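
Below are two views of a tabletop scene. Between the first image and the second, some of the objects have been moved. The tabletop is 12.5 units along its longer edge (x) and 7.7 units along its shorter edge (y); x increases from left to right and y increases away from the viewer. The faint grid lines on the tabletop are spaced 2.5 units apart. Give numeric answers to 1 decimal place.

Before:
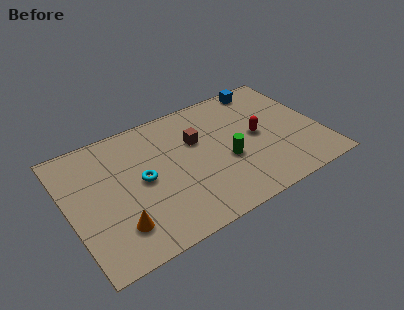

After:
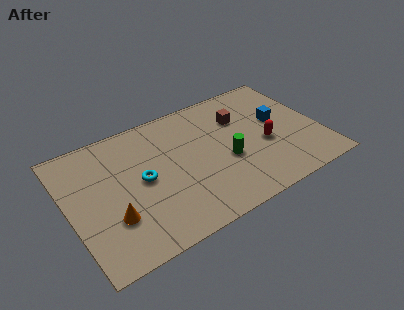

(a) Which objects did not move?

the green cylinder and the cyan torus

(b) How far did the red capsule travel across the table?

0.8

The red capsule moved from about (9.4, 3.9) to (9.7, 3.2), a distance of √(0.3² + 0.7²) ≈ 0.8.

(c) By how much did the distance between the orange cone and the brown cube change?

+2.1

They were about 5.4 units apart before and 7.5 after — 2.1 units further apart.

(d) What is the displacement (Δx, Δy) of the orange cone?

(-0.2, 0.6)

The orange cone was at about (2.1, 1.8) and moved to about (1.9, 2.4).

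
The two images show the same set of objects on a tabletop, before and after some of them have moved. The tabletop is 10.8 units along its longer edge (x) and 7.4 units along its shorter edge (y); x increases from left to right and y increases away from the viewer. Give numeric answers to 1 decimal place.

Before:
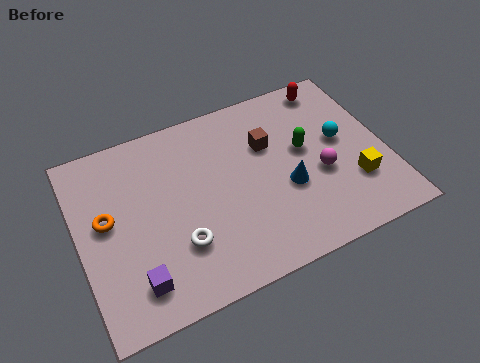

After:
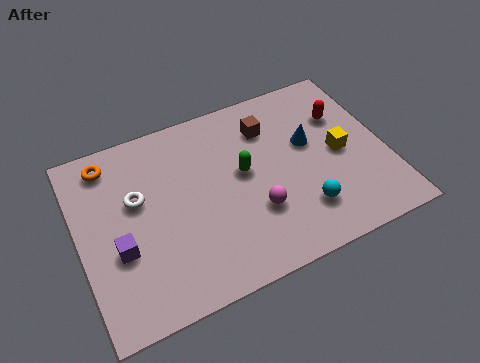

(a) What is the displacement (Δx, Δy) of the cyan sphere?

(-1.7, -2.3)

The cyan sphere was at about (9.3, 4.1) and moved to about (7.6, 1.8).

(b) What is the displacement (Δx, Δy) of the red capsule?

(0.2, -1.4)

The red capsule started near (9.3, 6.5) and ended near (9.5, 5.1).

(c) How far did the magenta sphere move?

2.5

The magenta sphere moved from about (8.4, 3.0) to (6.0, 2.4), a distance of √(2.4² + 0.6²) ≈ 2.5.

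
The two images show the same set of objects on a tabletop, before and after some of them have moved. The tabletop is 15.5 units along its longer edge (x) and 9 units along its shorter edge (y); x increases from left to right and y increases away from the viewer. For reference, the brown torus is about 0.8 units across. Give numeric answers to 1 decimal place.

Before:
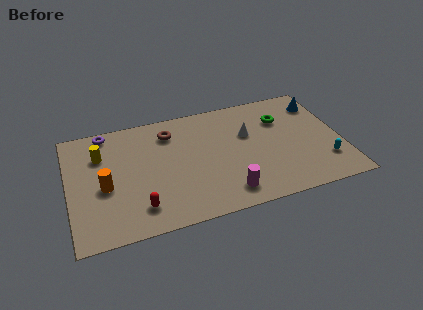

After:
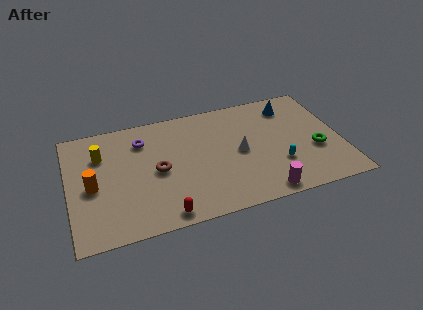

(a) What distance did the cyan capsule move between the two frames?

2.6

From (14.4, 2.3) to (11.8, 2.8), the cyan capsule covered √(2.6² + 0.5²) ≈ 2.6 units.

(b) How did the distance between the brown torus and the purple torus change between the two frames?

-1.0

The distance was about 3.7 in the first image and 2.7 in the second, so they moved 1.0 units closer together.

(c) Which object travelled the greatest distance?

the green torus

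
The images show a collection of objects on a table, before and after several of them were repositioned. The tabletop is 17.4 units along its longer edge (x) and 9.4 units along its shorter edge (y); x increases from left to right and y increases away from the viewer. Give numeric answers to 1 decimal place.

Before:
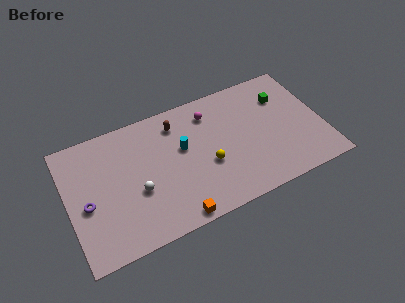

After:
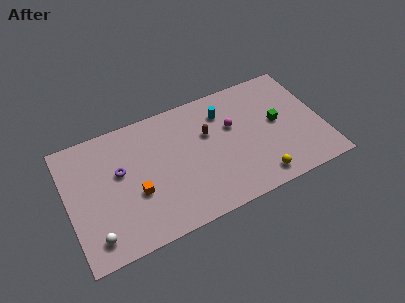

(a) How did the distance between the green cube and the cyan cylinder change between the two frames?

-3.1

Before: roughly 7.2 units apart; after: 4.1. That's 3.1 units closer together.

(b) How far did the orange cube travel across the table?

3.6

The orange cube moved from about (6.8, 0.8) to (4.5, 3.6), a distance of √(2.3² + 2.8²) ≈ 3.6.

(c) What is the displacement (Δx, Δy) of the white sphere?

(-3.1, -2.1)

The white sphere started near (4.6, 3.7) and ended near (1.5, 1.6).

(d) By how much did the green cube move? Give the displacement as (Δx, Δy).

(-0.6, -1.8)

From the two frames, the green cube sits at roughly (15.0, 6.8) before and (14.4, 5.0) after.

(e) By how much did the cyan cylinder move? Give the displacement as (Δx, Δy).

(3.0, 1.6)

From the two frames, the cyan cylinder sits at roughly (7.9, 5.6) before and (10.9, 7.2) after.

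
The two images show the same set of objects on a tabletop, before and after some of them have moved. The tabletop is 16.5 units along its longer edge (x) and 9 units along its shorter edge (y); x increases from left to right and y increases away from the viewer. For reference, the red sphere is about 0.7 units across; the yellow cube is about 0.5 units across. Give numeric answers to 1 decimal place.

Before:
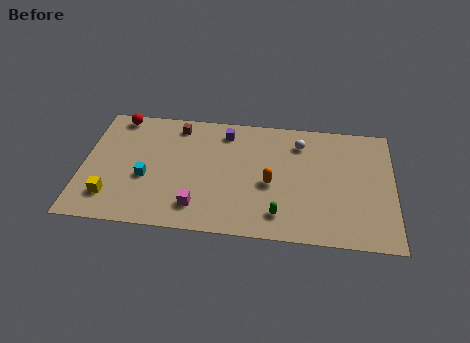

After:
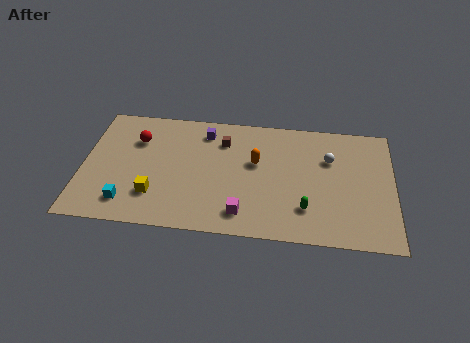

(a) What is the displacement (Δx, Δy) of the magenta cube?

(2.4, -0.2)

From the two frames, the magenta cube sits at roughly (6.2, 1.8) before and (8.6, 1.6) after.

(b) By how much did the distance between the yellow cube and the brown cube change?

-1.0

They were about 6.6 units apart before and 5.6 after — 1.0 units closer together.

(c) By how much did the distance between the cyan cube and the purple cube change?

+1.2

Before: roughly 5.7 units apart; after: 6.9. That's 1.2 units further apart.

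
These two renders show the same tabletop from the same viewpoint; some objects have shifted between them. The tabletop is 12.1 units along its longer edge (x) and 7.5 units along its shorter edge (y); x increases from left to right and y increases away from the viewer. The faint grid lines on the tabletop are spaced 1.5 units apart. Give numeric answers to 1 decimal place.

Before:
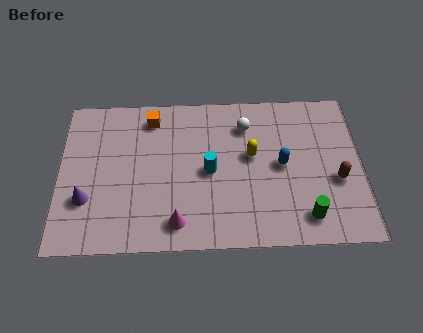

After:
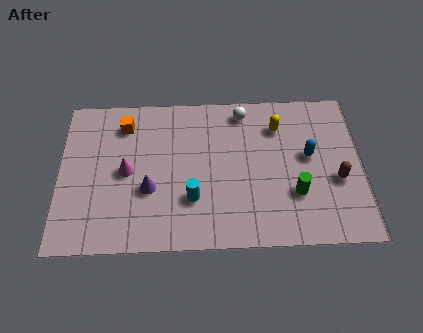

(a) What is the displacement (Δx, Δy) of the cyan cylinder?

(-0.7, -1.3)

The cyan cylinder was at about (6.0, 3.6) and moved to about (5.3, 2.3).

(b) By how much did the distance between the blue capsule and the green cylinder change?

-0.8

They were about 2.7 units apart before and 1.9 after — 0.8 units closer together.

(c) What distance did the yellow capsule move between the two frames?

1.8

From (7.7, 4.3) to (8.8, 5.7), the yellow capsule covered √(1.1² + 1.4²) ≈ 1.8 units.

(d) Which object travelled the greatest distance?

the magenta cone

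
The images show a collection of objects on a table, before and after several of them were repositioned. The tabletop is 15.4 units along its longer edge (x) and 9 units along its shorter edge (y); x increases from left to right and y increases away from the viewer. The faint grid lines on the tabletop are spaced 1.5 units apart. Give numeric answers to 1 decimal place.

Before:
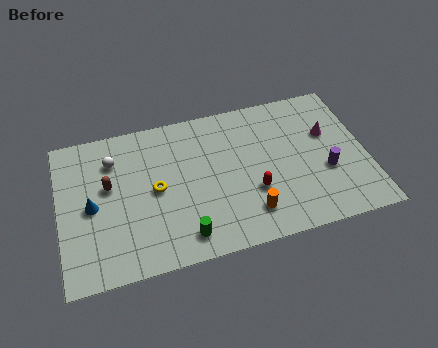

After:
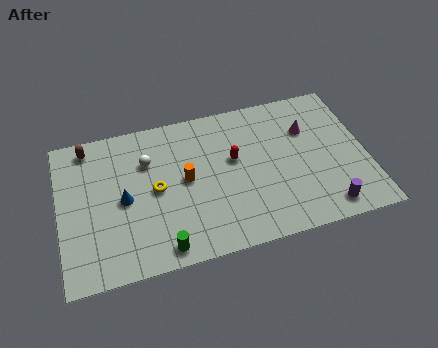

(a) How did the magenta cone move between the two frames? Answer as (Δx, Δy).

(-1.0, 0.5)

The magenta cone was at about (13.6, 5.7) and moved to about (12.6, 6.2).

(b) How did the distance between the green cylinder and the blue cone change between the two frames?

-1.6

The distance was about 5.3 in the first image and 3.7 in the second, so they moved 1.6 units closer together.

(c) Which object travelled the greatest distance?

the orange cylinder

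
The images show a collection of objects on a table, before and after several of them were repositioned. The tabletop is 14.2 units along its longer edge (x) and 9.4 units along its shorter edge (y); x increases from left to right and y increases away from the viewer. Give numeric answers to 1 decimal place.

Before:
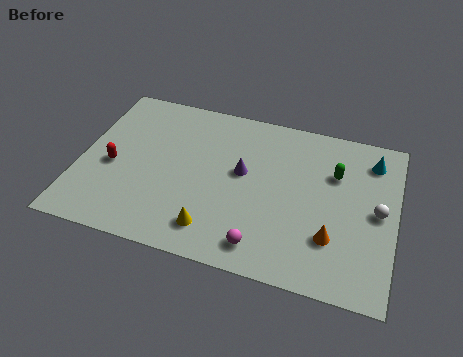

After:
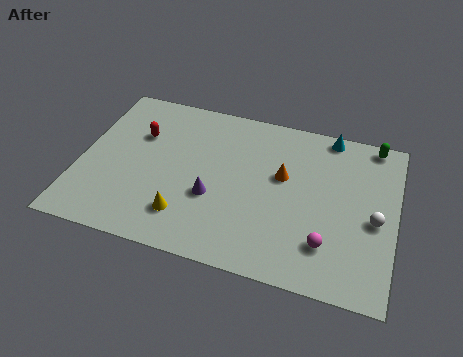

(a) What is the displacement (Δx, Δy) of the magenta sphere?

(2.8, 0.9)

The magenta sphere was at about (8.5, 1.4) and moved to about (11.3, 2.3).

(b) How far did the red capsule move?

2.4

From (1.5, 4.1) to (2.5, 6.3), the red capsule covered √(1.0² + 2.2²) ≈ 2.4 units.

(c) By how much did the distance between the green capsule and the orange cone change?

+1.2

The distance was about 3.7 in the first image and 4.9 in the second, so they moved 1.2 units further apart.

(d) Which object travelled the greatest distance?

the orange cone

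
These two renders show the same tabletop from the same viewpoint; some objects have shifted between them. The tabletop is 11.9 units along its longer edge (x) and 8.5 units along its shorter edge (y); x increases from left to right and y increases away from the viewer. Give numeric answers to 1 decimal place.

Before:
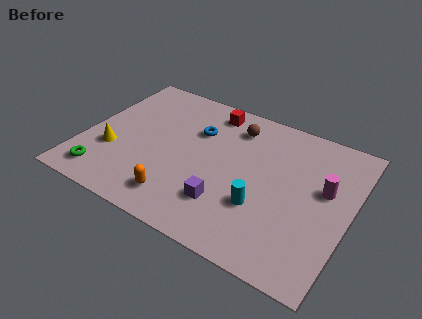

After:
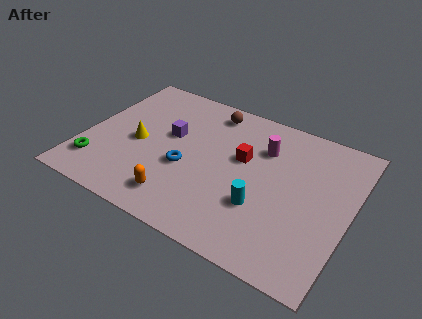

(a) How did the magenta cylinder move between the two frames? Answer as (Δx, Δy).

(-2.9, 1.1)

The magenta cylinder started near (10.7, 5.0) and ended near (7.8, 6.1).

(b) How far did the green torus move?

0.6

The green torus moved from about (1.3, 1.3) to (0.9, 1.8), a distance of √(0.4² + 0.5²) ≈ 0.6.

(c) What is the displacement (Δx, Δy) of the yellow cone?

(1.0, 1.0)

The yellow cone started near (1.4, 2.9) and ended near (2.4, 3.9).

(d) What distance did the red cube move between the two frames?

2.8

The red cube moved from about (5.2, 7.3) to (7.0, 5.1), a distance of √(1.8² + 2.2²) ≈ 2.8.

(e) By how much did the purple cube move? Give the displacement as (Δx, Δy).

(-3.0, 2.8)

The purple cube started near (6.7, 2.2) and ended near (3.7, 5.0).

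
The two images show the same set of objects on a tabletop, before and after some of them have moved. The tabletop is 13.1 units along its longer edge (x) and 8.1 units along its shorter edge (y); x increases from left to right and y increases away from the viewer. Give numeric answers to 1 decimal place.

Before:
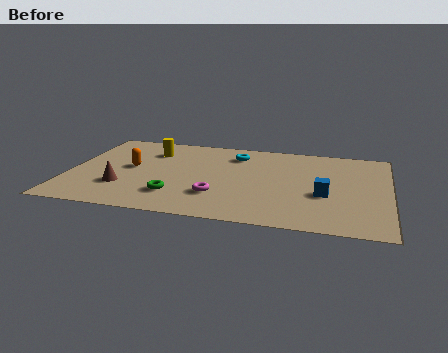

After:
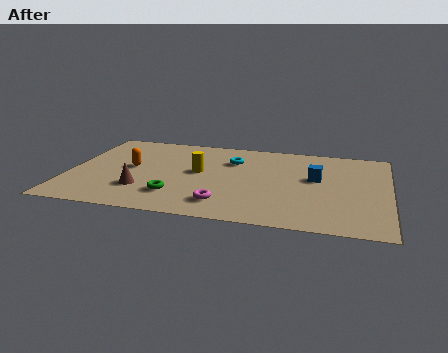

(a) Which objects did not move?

the green torus and the orange capsule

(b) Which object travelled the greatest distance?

the yellow cylinder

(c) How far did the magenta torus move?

0.8

The magenta torus moved from about (6.2, 2.3) to (6.5, 1.6), a distance of √(0.3² + 0.7²) ≈ 0.8.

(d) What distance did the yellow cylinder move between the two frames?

2.7

The yellow cylinder was near (3.2, 6.1) before and (5.3, 4.4) after, so it travelled √(2.1² + 1.7²) ≈ 2.7 units.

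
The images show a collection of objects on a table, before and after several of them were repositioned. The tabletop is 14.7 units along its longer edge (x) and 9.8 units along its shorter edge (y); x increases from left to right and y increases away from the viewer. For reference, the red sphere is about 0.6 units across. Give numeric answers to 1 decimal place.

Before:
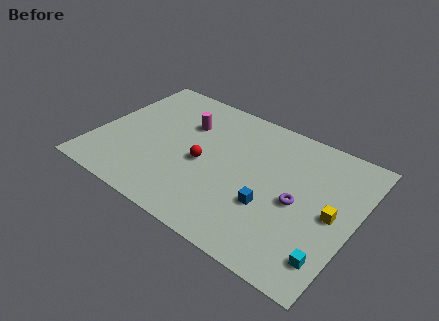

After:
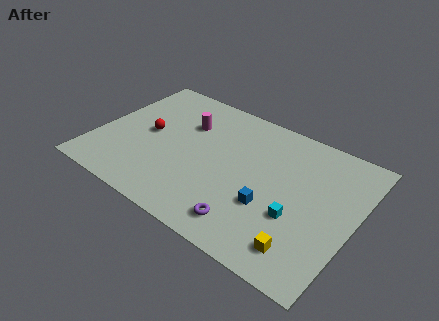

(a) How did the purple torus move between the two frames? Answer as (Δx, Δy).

(-2.3, -2.9)

The purple torus started near (11.6, 4.5) and ended near (9.3, 1.6).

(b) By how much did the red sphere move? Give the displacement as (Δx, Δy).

(-3.4, 0.6)

The red sphere was at about (6.2, 4.4) and moved to about (2.8, 5.0).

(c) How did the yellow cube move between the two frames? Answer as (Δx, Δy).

(-1.1, -3.0)

From the two frames, the yellow cube sits at roughly (13.5, 4.7) before and (12.4, 1.7) after.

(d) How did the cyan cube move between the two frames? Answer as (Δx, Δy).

(-2.1, 1.6)

From the two frames, the cyan cube sits at roughly (13.8, 1.9) before and (11.7, 3.5) after.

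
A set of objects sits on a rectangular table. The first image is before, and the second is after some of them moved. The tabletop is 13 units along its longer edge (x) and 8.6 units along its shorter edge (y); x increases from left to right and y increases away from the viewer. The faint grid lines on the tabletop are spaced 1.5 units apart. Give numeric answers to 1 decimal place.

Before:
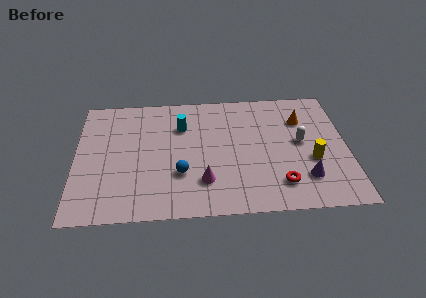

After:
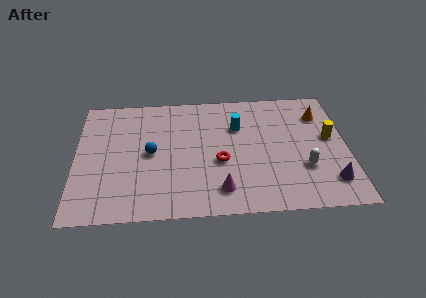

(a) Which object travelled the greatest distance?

the red torus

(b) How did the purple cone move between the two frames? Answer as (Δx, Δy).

(1.2, -0.3)

The purple cone was at about (10.9, 2.1) and moved to about (12.1, 1.8).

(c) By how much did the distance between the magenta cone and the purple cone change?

+0.4

They were about 4.8 units apart before and 5.2 after — 0.4 units further apart.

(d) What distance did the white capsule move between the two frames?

1.8

From (10.8, 4.6) to (10.9, 2.8), the white capsule covered √(0.1² + 1.8²) ≈ 1.8 units.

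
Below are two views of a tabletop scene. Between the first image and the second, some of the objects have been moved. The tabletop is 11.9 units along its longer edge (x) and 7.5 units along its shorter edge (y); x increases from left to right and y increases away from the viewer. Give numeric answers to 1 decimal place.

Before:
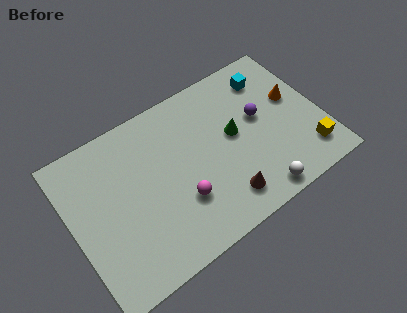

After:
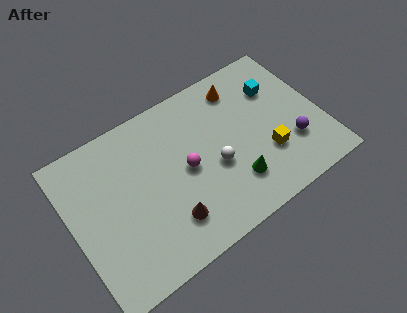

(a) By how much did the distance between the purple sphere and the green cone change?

+1.6

Before: roughly 1.3 units apart; after: 2.9. That's 1.6 units further apart.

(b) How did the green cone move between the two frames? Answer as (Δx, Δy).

(-0.4, -2.2)

The green cone started near (7.8, 4.1) and ended near (7.4, 1.9).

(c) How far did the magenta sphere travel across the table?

1.4

The magenta sphere moved from about (4.9, 2.4) to (5.4, 3.7), a distance of √(0.5² + 1.3²) ≈ 1.4.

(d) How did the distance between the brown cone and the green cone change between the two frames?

+0.3

The distance was about 2.9 in the first image and 3.2 in the second, so they moved 0.3 units further apart.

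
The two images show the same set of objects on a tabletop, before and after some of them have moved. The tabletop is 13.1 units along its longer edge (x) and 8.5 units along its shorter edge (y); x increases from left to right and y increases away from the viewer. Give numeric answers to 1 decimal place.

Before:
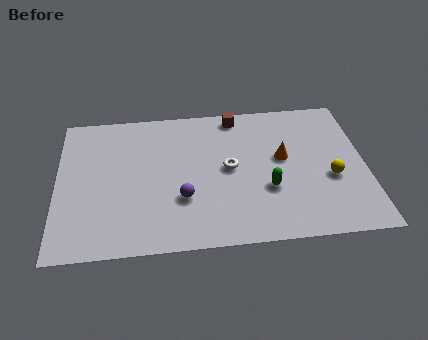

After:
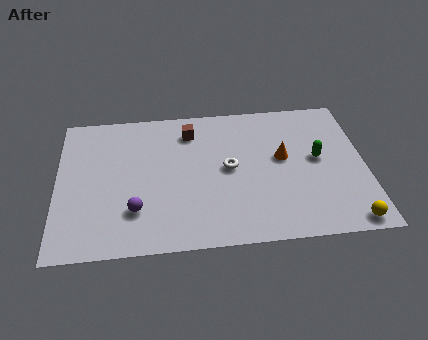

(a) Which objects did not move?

the orange cone and the white torus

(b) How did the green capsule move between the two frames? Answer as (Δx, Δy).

(2.2, 1.6)

The green capsule was at about (8.9, 3.0) and moved to about (11.1, 4.6).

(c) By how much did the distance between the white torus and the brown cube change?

-0.3

The distance was about 3.2 in the first image and 2.9 in the second, so they moved 0.3 units closer together.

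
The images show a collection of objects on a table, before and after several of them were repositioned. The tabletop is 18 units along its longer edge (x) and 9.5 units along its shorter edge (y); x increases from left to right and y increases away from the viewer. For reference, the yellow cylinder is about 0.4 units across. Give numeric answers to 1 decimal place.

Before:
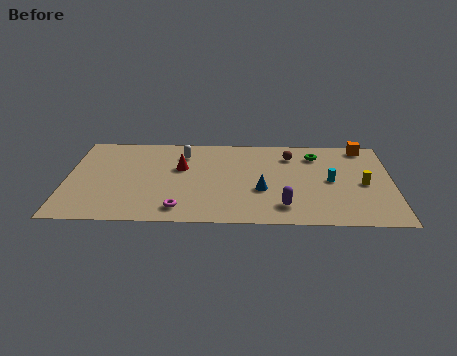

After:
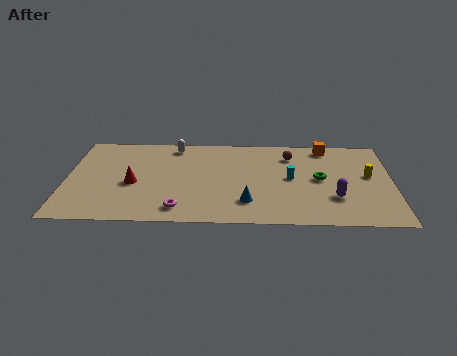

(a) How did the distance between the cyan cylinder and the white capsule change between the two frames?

-1.3

They were about 8.6 units apart before and 7.3 after — 1.3 units closer together.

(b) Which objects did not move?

the magenta torus and the brown sphere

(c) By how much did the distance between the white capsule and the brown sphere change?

+0.6

Before: roughly 6.0 units apart; after: 6.6. That's 0.6 units further apart.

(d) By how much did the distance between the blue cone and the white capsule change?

+1.5

Before: roughly 5.8 units apart; after: 7.3. That's 1.5 units further apart.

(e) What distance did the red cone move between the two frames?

3.2

From (6.3, 5.9) to (3.7, 4.1), the red cone covered √(2.6² + 1.8²) ≈ 3.2 units.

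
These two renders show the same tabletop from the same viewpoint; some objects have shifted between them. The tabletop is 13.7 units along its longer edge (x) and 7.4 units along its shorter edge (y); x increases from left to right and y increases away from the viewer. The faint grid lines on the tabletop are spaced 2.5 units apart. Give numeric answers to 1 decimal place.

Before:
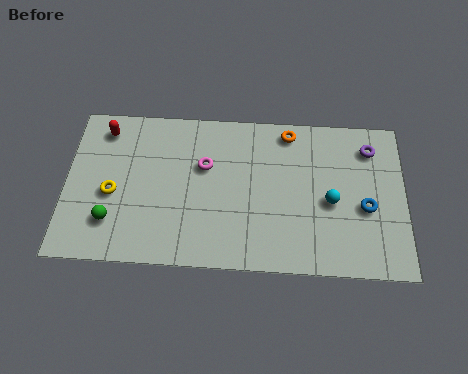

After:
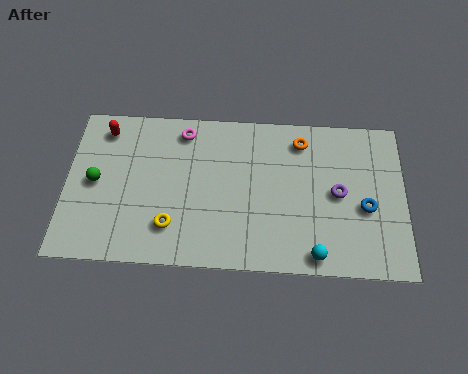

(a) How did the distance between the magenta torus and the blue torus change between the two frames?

+1.4

Before: roughly 6.7 units apart; after: 8.1. That's 1.4 units further apart.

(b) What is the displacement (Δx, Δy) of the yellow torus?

(2.4, -1.4)

The yellow torus started near (1.9, 3.2) and ended near (4.3, 1.8).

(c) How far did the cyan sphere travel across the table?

2.6

The cyan sphere moved from about (10.7, 3.3) to (10.1, 0.8), a distance of √(0.6² + 2.5²) ≈ 2.6.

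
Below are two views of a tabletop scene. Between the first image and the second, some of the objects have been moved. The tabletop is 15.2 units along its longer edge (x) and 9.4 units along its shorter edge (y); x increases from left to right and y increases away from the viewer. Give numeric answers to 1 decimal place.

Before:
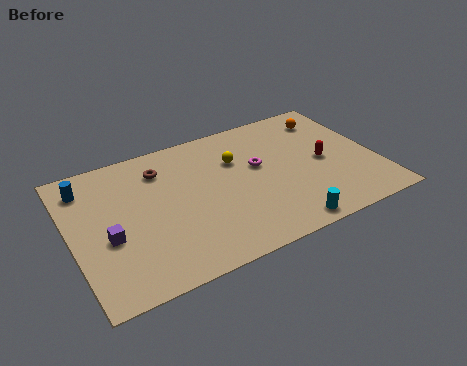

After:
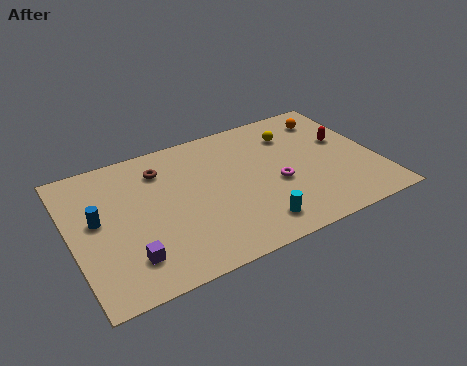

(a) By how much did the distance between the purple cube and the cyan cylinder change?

-2.7

They were about 8.8 units apart before and 6.1 after — 2.7 units closer together.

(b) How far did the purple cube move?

1.9

From (1.7, 3.8) to (2.5, 2.1), the purple cube covered √(0.8² + 1.7²) ≈ 1.9 units.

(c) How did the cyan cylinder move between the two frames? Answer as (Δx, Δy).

(-1.4, 0.7)

From the two frames, the cyan cylinder sits at roughly (10.0, 0.9) before and (8.6, 1.6) after.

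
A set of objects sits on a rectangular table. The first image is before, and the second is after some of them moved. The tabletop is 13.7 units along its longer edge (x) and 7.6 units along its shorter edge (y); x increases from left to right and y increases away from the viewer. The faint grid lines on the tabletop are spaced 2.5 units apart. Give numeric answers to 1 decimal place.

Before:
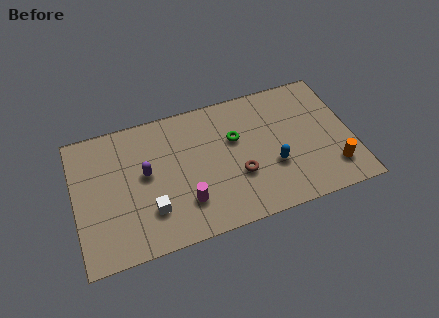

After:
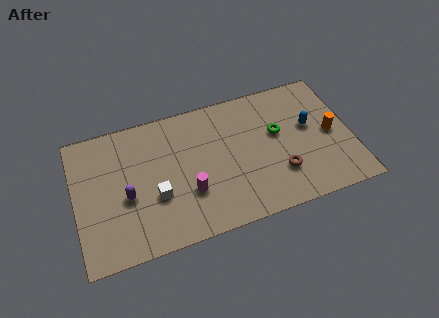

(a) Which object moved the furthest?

the blue capsule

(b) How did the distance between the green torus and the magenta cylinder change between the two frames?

+1.1

Before: roughly 3.9 units apart; after: 5.0. That's 1.1 units further apart.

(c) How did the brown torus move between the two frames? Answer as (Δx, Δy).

(2.0, -0.5)

The brown torus started near (8.0, 2.7) and ended near (10.0, 2.2).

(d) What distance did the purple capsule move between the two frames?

1.4

The purple capsule moved from about (3.5, 4.2) to (2.5, 3.2), a distance of √(1.0² + 1.0²) ≈ 1.4.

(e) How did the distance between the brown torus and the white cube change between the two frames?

+1.7

The distance was about 4.4 in the first image and 6.1 in the second, so they moved 1.7 units further apart.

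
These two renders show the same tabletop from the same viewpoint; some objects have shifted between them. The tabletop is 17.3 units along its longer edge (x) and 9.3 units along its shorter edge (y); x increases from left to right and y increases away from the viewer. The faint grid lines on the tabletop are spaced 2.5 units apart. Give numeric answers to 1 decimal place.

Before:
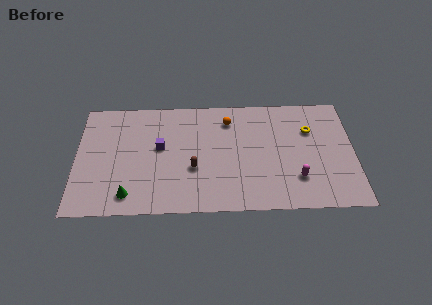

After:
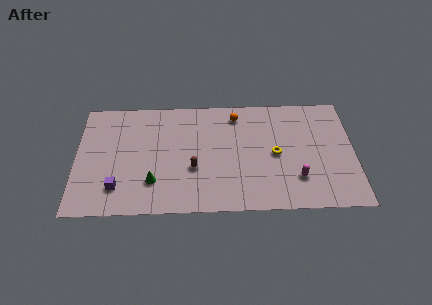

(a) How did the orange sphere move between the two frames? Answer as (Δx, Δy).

(0.5, 0.4)

The orange sphere started near (9.5, 7.4) and ended near (10.0, 7.8).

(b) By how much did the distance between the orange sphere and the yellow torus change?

-1.1

Before: roughly 5.2 units apart; after: 4.1. That's 1.1 units closer together.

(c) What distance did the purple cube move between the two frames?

4.1

From (5.2, 5.3) to (2.6, 2.1), the purple cube covered √(2.6² + 3.2²) ≈ 4.1 units.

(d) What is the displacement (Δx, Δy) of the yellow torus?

(-2.2, -1.9)

From the two frames, the yellow torus sits at roughly (14.6, 6.4) before and (12.4, 4.5) after.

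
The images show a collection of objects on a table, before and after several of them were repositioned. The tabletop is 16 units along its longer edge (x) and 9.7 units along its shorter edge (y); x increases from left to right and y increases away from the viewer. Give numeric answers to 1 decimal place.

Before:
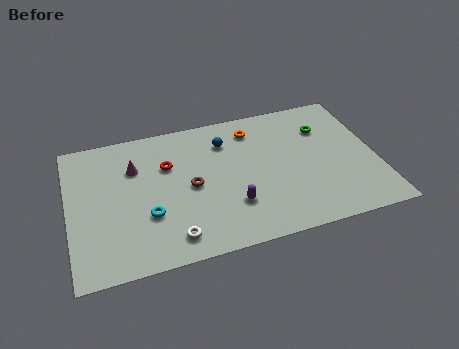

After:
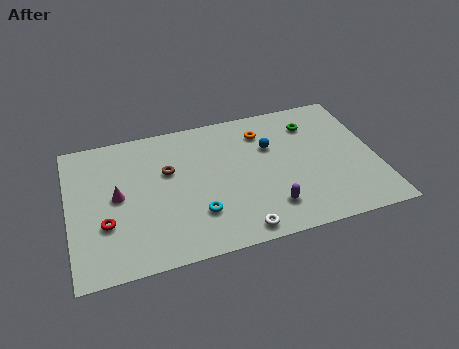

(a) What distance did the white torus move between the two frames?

3.4

The white torus was near (5.1, 1.5) before and (8.5, 1.0) after, so it travelled √(3.4² + 0.5²) ≈ 3.4 units.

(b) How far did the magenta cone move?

2.1

The magenta cone was near (3.5, 6.8) before and (2.5, 5.0) after, so it travelled √(1.0² + 1.8²) ≈ 2.1 units.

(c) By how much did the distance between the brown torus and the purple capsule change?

+3.6

Before: roughly 2.8 units apart; after: 6.4. That's 3.6 units further apart.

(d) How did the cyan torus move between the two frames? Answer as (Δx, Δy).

(2.5, -0.6)

The cyan torus started near (4.0, 3.3) and ended near (6.5, 2.7).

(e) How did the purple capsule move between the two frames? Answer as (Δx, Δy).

(1.9, -0.7)

The purple capsule was at about (8.3, 2.8) and moved to about (10.2, 2.1).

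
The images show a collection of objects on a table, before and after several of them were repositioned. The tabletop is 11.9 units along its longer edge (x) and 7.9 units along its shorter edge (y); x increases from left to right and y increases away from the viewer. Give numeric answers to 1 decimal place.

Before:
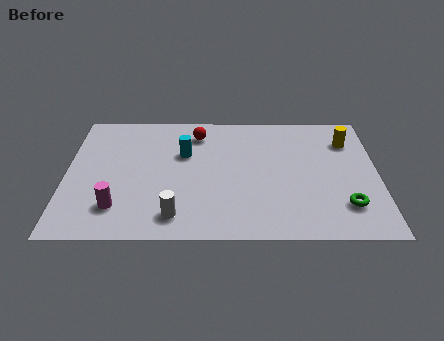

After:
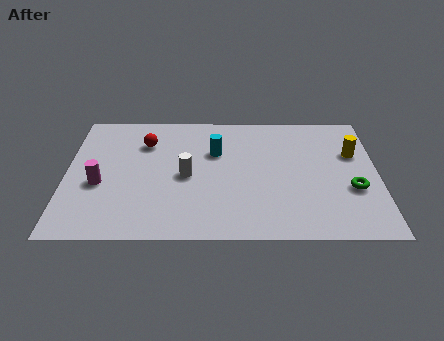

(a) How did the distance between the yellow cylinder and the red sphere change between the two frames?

+2.2

The distance was about 5.8 in the first image and 8.0 in the second, so they moved 2.2 units further apart.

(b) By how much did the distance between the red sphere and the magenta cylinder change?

-2.4

Before: roughly 5.5 units apart; after: 3.1. That's 2.4 units closer together.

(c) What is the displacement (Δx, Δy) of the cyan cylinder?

(1.2, 0.1)

The cyan cylinder was at about (4.5, 5.1) and moved to about (5.7, 5.2).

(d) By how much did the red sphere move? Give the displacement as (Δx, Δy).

(-2.0, -0.6)

The red sphere was at about (5.0, 6.4) and moved to about (3.0, 5.8).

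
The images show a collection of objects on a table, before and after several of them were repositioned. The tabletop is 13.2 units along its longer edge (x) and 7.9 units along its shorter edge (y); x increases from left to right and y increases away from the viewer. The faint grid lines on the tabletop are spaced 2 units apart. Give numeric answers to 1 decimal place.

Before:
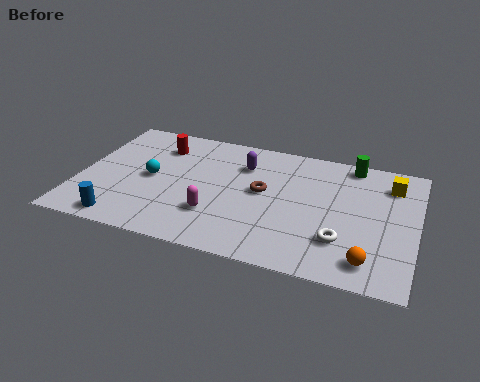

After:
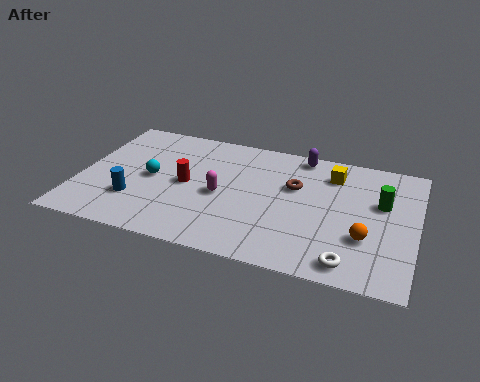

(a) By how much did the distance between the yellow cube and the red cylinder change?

-3.1

The distance was about 9.2 in the first image and 6.1 in the second, so they moved 3.1 units closer together.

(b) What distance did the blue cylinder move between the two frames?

1.4

From (2.0, 0.9) to (2.3, 2.3), the blue cylinder covered √(0.3² + 1.4²) ≈ 1.4 units.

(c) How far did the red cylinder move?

2.6

The red cylinder moved from about (2.9, 6.1) to (4.2, 3.9), a distance of √(1.3² + 2.2²) ≈ 2.6.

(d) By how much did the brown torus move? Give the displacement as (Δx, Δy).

(1.2, 0.7)

The brown torus was at about (7.2, 4.3) and moved to about (8.4, 5.0).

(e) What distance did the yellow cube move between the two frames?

2.3

The yellow cube was near (12.1, 6.2) before and (9.8, 6.2) after, so it travelled √(2.3² + 0.0²) ≈ 2.3 units.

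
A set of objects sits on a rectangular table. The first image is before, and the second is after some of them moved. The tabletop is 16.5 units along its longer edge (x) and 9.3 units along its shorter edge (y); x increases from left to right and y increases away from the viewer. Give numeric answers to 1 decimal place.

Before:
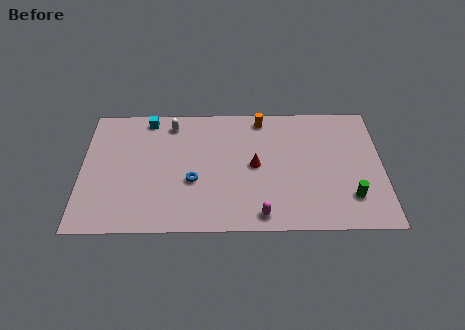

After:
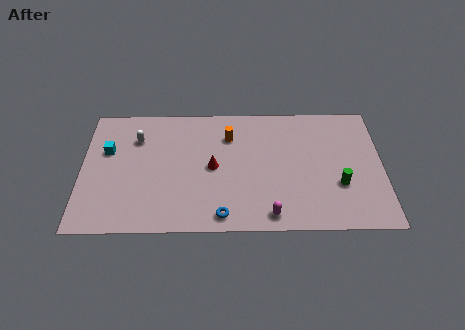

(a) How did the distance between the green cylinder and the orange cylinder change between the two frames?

-0.6

They were about 7.6 units apart before and 7.0 after — 0.6 units closer together.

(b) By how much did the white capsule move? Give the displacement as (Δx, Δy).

(-1.9, -1.1)

The white capsule started near (4.9, 7.9) and ended near (3.0, 6.8).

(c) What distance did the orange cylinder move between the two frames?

2.2

The orange cylinder moved from about (9.9, 8.2) to (8.1, 6.9), a distance of √(1.8² + 1.3²) ≈ 2.2.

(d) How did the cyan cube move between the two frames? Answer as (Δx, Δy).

(-2.2, -2.4)

The cyan cube was at about (3.6, 8.3) and moved to about (1.4, 5.9).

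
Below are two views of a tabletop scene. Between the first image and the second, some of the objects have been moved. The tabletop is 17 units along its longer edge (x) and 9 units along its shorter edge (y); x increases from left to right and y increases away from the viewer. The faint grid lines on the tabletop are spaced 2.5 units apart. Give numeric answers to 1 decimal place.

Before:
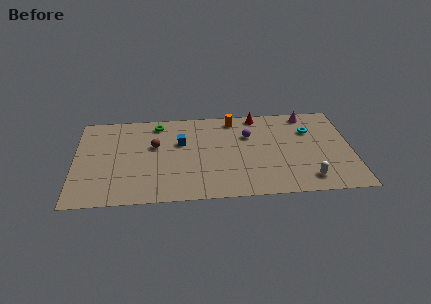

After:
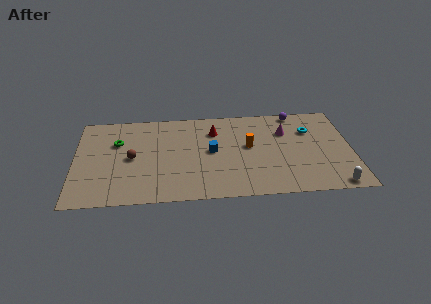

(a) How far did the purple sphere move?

3.7

From (10.7, 6.1) to (13.7, 8.2), the purple sphere covered √(3.0² + 2.1²) ≈ 3.7 units.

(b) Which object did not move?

the cyan torus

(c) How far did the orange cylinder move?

2.9

The orange cylinder moved from about (9.8, 7.8) to (10.7, 5.0), a distance of √(0.9² + 2.8²) ≈ 2.9.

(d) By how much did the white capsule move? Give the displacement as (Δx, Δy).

(1.6, -0.7)

The white capsule started near (14.2, 1.5) and ended near (15.8, 0.8).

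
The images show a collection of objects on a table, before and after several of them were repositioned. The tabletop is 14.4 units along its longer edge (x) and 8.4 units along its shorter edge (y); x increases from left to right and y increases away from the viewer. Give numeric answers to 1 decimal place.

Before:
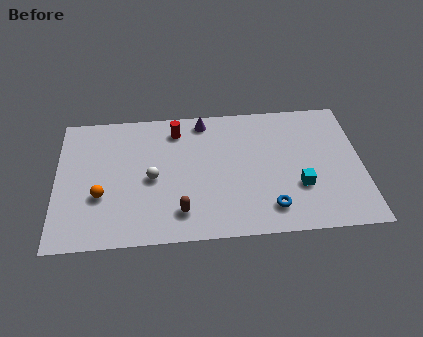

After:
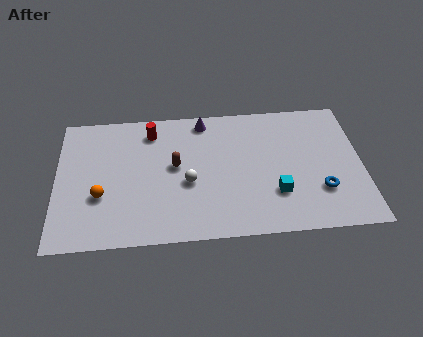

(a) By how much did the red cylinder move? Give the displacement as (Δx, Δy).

(-1.2, 0.0)

From the two frames, the red cylinder sits at roughly (5.7, 6.9) before and (4.5, 6.9) after.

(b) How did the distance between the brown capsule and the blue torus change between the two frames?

+2.9

Before: roughly 4.2 units apart; after: 7.1. That's 2.9 units further apart.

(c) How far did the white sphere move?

1.7

The white sphere moved from about (4.5, 3.9) to (6.2, 3.5), a distance of √(1.7² + 0.4²) ≈ 1.7.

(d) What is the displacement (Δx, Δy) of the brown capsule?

(-0.2, 2.9)

From the two frames, the brown capsule sits at roughly (5.8, 1.7) before and (5.6, 4.6) after.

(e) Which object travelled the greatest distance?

the brown capsule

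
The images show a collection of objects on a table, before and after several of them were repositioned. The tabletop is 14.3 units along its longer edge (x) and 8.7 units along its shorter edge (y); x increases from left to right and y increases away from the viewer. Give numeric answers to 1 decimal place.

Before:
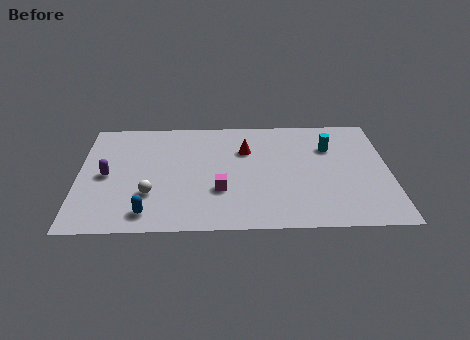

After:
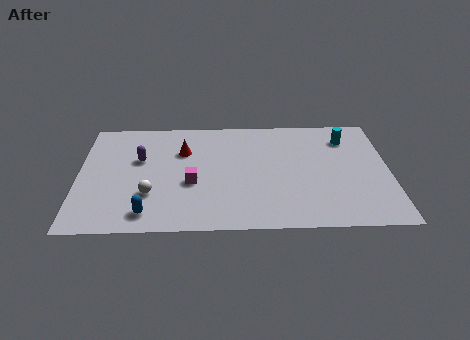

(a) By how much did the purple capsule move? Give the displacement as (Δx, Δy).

(1.5, 1.2)

The purple capsule started near (1.3, 4.2) and ended near (2.8, 5.4).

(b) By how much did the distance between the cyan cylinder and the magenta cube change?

+1.9

They were about 6.0 units apart before and 7.9 after — 1.9 units further apart.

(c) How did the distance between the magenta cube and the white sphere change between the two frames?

-1.1

The distance was about 3.2 in the first image and 2.1 in the second, so they moved 1.1 units closer together.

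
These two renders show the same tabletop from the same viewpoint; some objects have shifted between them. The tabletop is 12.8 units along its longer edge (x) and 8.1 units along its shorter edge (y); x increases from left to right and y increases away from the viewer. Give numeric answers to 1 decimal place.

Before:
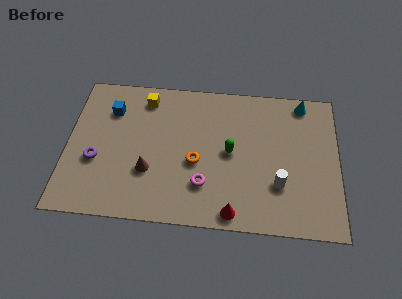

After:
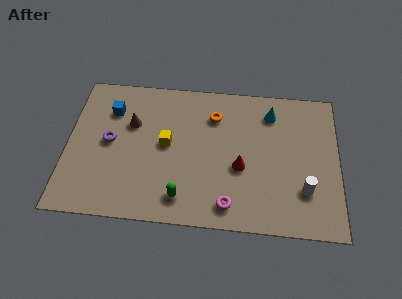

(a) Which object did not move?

the blue cube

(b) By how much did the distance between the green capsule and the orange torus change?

+3.2

The distance was about 1.7 in the first image and 4.9 in the second, so they moved 3.2 units further apart.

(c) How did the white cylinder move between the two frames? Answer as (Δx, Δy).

(1.2, -0.2)

The white cylinder started near (10.0, 2.5) and ended near (11.2, 2.3).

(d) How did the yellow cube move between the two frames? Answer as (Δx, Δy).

(1.1, -2.5)

The yellow cube was at about (3.6, 6.8) and moved to about (4.7, 4.3).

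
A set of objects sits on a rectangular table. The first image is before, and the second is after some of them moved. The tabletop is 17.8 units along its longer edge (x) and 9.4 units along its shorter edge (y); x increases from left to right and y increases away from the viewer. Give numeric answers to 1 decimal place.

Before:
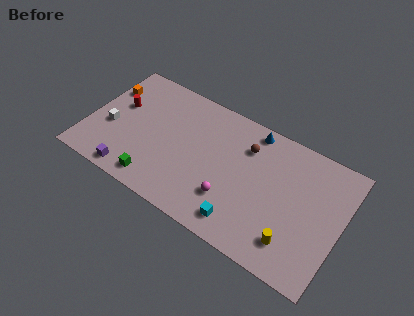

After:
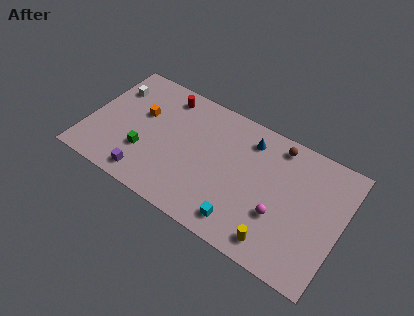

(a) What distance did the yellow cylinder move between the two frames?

1.3

The yellow cylinder moved from about (14.9, 2.0) to (13.8, 1.4), a distance of √(1.1² + 0.6²) ≈ 1.3.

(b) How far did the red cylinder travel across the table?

3.8

From (1.9, 5.7) to (4.9, 8.0), the red cylinder covered √(3.0² + 2.3²) ≈ 3.8 units.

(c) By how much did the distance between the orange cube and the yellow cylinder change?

-3.6

Before: roughly 14.8 units apart; after: 11.2. That's 3.6 units closer together.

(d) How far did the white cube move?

3.1

The white cube was near (1.6, 3.8) before and (1.3, 6.9) after, so it travelled √(0.3² + 3.1²) ≈ 3.1 units.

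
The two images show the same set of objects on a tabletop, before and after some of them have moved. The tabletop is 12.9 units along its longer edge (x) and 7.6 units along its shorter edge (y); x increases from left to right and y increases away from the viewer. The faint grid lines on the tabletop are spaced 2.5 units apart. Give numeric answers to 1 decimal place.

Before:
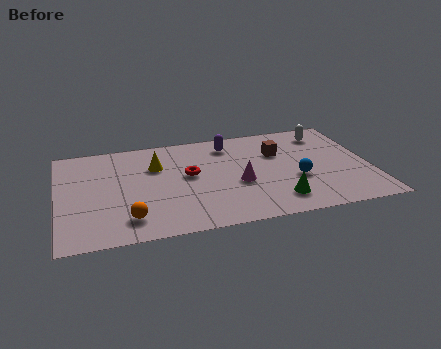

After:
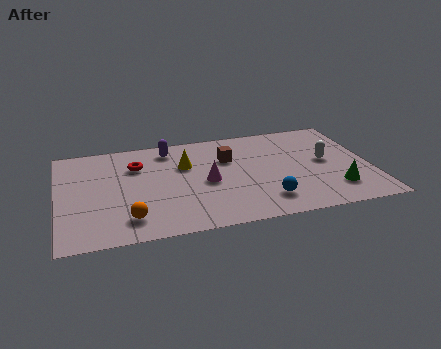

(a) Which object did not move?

the orange sphere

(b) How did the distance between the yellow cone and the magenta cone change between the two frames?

-2.2

They were about 3.9 units apart before and 1.7 after — 2.2 units closer together.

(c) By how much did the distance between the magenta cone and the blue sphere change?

+0.6

Before: roughly 2.4 units apart; after: 3.0. That's 0.6 units further apart.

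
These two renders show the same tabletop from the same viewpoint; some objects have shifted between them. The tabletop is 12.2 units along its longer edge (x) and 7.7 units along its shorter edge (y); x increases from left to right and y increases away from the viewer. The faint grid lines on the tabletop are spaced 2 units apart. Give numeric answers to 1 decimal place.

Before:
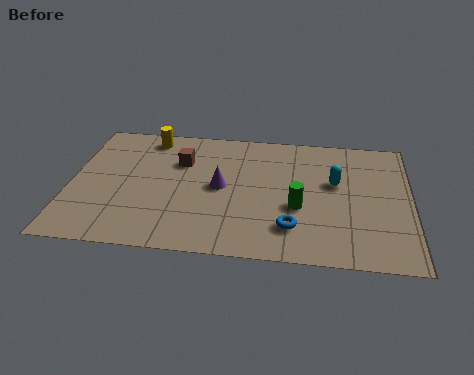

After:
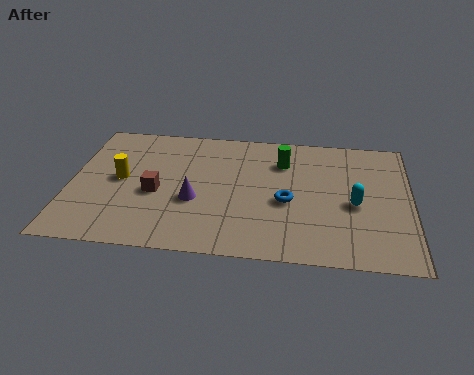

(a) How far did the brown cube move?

2.2

From (3.9, 5.3) to (3.1, 3.3), the brown cube covered √(0.8² + 2.0²) ≈ 2.2 units.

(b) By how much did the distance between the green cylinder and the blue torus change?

+1.2

The distance was about 1.2 in the first image and 2.4 in the second, so they moved 1.2 units further apart.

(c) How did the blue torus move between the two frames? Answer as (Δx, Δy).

(-0.2, 1.5)

The blue torus was at about (8.0, 1.8) and moved to about (7.8, 3.3).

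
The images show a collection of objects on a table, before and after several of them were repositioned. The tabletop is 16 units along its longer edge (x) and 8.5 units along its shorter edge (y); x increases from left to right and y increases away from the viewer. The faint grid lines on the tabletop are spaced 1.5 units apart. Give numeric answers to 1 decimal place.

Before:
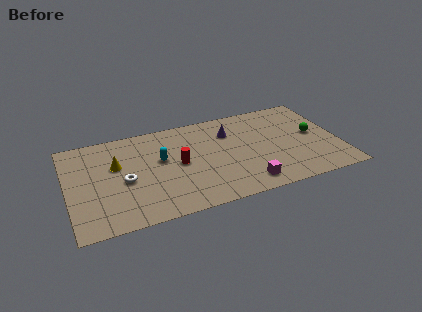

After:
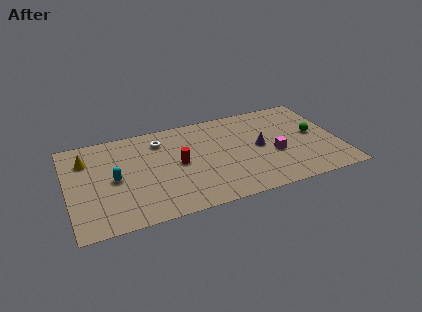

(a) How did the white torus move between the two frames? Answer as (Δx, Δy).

(2.3, 2.9)

From the two frames, the white torus sits at roughly (3.3, 3.8) before and (5.6, 6.7) after.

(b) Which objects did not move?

the green sphere and the red cylinder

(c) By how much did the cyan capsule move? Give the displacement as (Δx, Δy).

(-2.8, -0.9)

The cyan capsule was at about (5.5, 5.0) and moved to about (2.7, 4.1).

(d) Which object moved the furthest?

the white torus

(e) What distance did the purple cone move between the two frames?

2.5

The purple cone was near (9.7, 6.2) before and (11.3, 4.3) after, so it travelled √(1.6² + 1.9²) ≈ 2.5 units.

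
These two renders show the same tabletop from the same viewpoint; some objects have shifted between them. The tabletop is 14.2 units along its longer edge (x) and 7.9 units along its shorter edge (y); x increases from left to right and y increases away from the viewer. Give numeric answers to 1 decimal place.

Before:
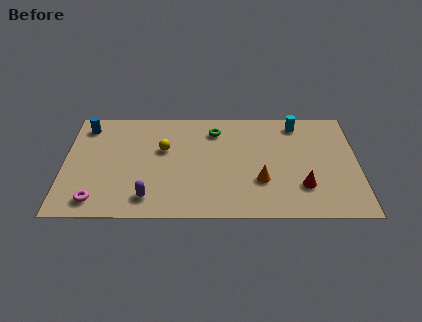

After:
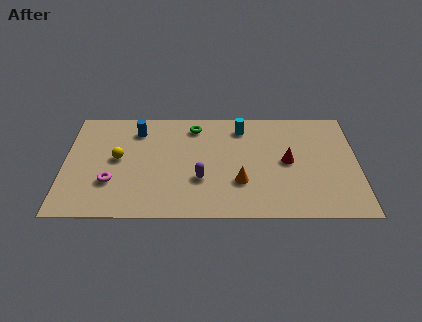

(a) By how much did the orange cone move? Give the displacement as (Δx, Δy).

(-1.0, -0.1)

From the two frames, the orange cone sits at roughly (9.5, 2.6) before and (8.5, 2.5) after.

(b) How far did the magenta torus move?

1.5

From (1.6, 1.2) to (2.3, 2.5), the magenta torus covered √(0.7² + 1.3²) ≈ 1.5 units.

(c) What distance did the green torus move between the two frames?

1.0

The green torus was near (7.3, 6.3) before and (6.3, 6.6) after, so it travelled √(1.0² + 0.3²) ≈ 1.0 units.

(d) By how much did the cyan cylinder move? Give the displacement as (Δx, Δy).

(-2.7, -0.3)

The cyan cylinder started near (11.3, 6.8) and ended near (8.6, 6.5).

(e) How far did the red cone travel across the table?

1.9

The red cone was near (11.5, 2.2) before and (10.8, 4.0) after, so it travelled √(0.7² + 1.8²) ≈ 1.9 units.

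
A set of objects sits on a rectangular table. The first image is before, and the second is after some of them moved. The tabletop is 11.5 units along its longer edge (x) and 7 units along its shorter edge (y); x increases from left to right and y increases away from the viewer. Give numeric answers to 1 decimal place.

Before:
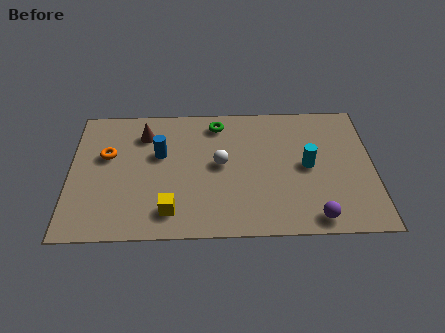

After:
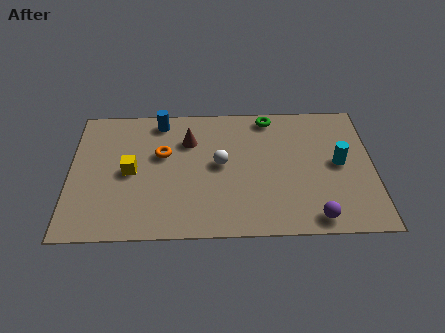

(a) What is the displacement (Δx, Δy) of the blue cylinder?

(0.0, 1.8)

The blue cylinder was at about (3.4, 4.3) and moved to about (3.4, 6.1).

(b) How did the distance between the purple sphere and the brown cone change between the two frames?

-1.6

The distance was about 7.9 in the first image and 6.3 in the second, so they moved 1.6 units closer together.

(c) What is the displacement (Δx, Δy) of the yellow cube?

(-1.5, 2.1)

The yellow cube was at about (3.8, 1.3) and moved to about (2.3, 3.4).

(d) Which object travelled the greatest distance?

the yellow cube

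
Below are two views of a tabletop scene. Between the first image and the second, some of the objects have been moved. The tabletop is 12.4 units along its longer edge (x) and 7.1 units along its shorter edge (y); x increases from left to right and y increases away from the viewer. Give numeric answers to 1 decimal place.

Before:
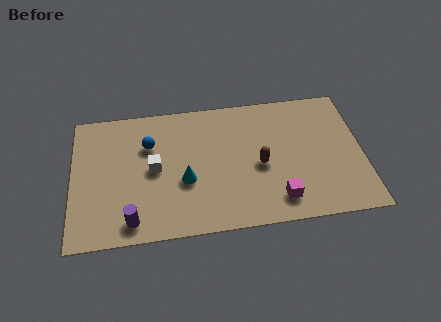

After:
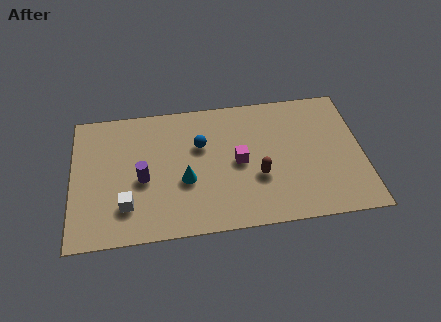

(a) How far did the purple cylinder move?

2.2

From (2.5, 1.0) to (3.0, 3.1), the purple cylinder covered √(0.5² + 2.1²) ≈ 2.2 units.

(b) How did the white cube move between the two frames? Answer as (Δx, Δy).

(-1.2, -1.8)

The white cube was at about (3.5, 3.6) and moved to about (2.3, 1.8).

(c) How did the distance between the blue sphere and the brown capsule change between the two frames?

-1.9

The distance was about 5.0 in the first image and 3.1 in the second, so they moved 1.9 units closer together.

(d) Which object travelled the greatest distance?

the magenta cube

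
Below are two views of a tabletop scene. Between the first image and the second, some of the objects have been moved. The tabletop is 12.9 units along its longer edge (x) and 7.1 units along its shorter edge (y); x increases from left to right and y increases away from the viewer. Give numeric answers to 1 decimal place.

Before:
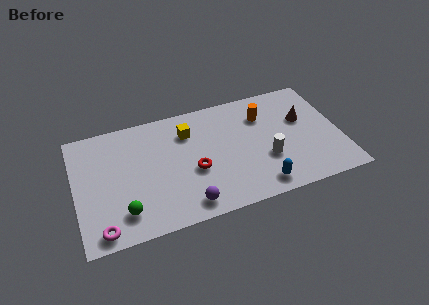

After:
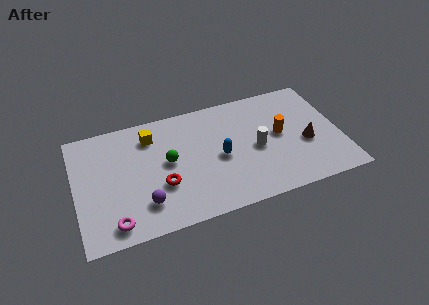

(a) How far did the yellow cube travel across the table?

1.8

The yellow cube was near (5.6, 5.3) before and (3.8, 5.6) after, so it travelled √(1.8² + 0.3²) ≈ 1.8 units.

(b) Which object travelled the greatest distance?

the green sphere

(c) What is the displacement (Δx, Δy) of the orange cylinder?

(0.7, -1.4)

From the two frames, the orange cylinder sits at roughly (9.3, 5.2) before and (10.0, 3.8) after.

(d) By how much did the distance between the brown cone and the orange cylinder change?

-0.6

They were about 2.1 units apart before and 1.5 after — 0.6 units closer together.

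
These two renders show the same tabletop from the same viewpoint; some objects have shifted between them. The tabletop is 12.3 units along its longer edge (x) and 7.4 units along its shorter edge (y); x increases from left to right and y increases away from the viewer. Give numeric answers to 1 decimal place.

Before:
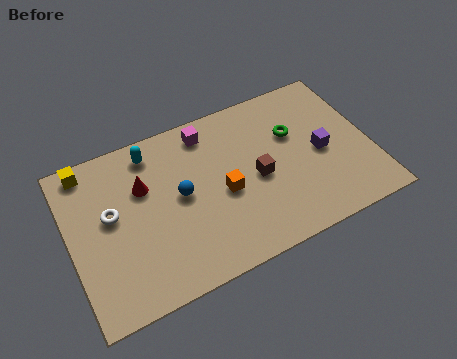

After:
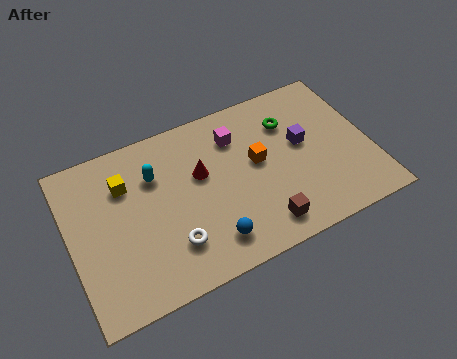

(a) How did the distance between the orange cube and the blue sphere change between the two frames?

+1.7

The distance was about 1.8 in the first image and 3.5 in the second, so they moved 1.7 units further apart.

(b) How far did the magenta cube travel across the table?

1.3

From (5.9, 6.3) to (7.0, 5.6), the magenta cube covered √(1.1² + 0.7²) ≈ 1.3 units.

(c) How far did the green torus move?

0.6

The green torus moved from about (9.3, 4.8) to (9.2, 5.4), a distance of √(0.1² + 0.6²) ≈ 0.6.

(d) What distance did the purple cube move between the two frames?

1.0

The purple cube was near (10.3, 3.5) before and (9.6, 4.2) after, so it travelled √(0.7² + 0.7²) ≈ 1.0 units.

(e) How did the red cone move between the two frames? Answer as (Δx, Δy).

(2.3, -0.4)

The red cone was at about (3.1, 4.9) and moved to about (5.4, 4.5).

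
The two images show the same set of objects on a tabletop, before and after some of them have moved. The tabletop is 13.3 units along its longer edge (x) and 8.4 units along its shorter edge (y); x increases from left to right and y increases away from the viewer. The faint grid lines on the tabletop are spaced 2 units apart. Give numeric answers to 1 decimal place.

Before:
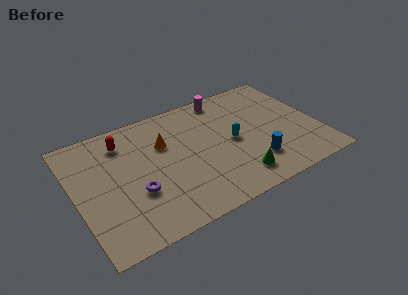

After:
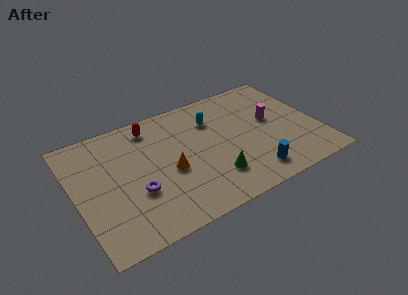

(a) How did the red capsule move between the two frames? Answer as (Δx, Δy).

(1.6, 0.4)

The red capsule started near (2.9, 6.7) and ended near (4.5, 7.1).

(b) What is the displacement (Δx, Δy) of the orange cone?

(0.0, -2.0)

The orange cone started near (5.0, 5.6) and ended near (5.0, 3.6).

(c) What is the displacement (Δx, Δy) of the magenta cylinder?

(2.2, -2.8)

From the two frames, the magenta cylinder sits at roughly (8.7, 7.5) before and (10.9, 4.7) after.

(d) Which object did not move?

the purple torus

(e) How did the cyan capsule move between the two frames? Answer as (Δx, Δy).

(-0.8, 2.0)

The cyan capsule started near (8.6, 4.1) and ended near (7.8, 6.1).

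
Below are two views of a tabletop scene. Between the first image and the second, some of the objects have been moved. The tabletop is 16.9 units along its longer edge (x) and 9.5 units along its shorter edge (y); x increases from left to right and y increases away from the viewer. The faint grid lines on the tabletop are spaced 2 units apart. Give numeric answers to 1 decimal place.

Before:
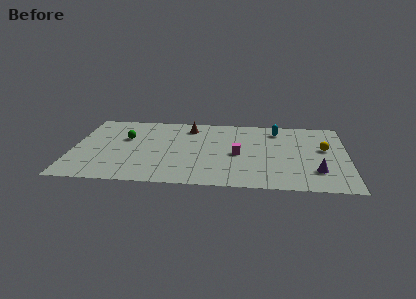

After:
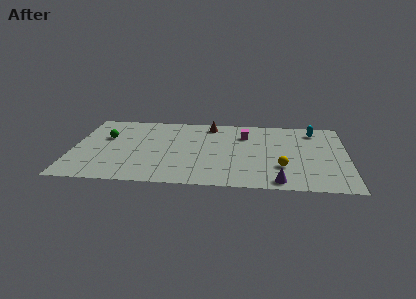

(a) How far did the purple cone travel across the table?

2.7

From (15.0, 2.5) to (12.7, 1.0), the purple cone covered √(2.3² + 1.5²) ≈ 2.7 units.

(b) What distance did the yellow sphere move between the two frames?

3.7

From (15.5, 5.5) to (12.9, 2.9), the yellow sphere covered √(2.6² + 2.6²) ≈ 3.7 units.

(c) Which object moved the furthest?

the yellow sphere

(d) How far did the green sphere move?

1.2

The green sphere was near (3.2, 6.0) before and (2.0, 6.0) after, so it travelled √(1.2² + 0.0²) ≈ 1.2 units.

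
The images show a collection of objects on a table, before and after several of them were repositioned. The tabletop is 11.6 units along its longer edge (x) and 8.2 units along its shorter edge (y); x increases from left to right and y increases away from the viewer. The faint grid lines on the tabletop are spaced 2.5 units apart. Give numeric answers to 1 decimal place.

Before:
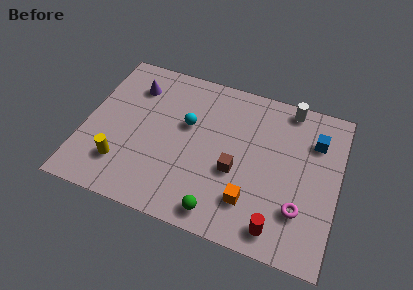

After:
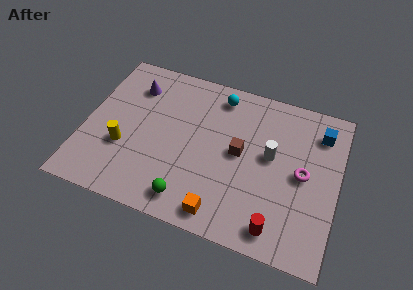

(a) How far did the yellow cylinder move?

0.9

The yellow cylinder was near (1.9, 2.0) before and (1.9, 2.9) after, so it travelled √(0.0² + 0.9²) ≈ 0.9 units.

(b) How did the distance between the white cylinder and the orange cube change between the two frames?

-1.5

They were about 5.6 units apart before and 4.1 after — 1.5 units closer together.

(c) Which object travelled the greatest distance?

the white cylinder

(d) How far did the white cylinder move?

2.9

The white cylinder was near (9.1, 7.4) before and (8.5, 4.6) after, so it travelled √(0.6² + 2.8²) ≈ 2.9 units.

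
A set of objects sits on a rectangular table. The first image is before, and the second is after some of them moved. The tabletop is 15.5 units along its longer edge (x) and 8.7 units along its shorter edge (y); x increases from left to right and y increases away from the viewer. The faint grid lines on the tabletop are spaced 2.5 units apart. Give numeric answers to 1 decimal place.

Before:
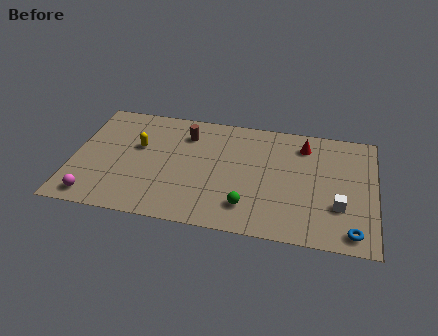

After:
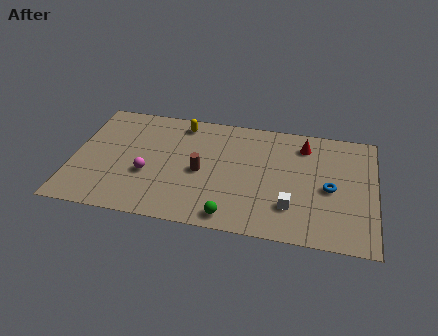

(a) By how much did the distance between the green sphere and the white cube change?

-1.4

The distance was about 4.7 in the first image and 3.3 in the second, so they moved 1.4 units closer together.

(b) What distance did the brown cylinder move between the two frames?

2.8

From (5.7, 6.7) to (6.6, 4.0), the brown cylinder covered √(0.9² + 2.7²) ≈ 2.8 units.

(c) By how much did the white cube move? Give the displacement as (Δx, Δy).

(-2.4, -0.5)

The white cube was at about (13.7, 2.8) and moved to about (11.3, 2.3).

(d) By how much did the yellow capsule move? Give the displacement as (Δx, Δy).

(2.1, 2.2)

The yellow capsule started near (3.3, 5.3) and ended near (5.4, 7.5).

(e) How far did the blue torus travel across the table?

3.1

From (14.4, 1.1) to (13.2, 4.0), the blue torus covered √(1.2² + 2.9²) ≈ 3.1 units.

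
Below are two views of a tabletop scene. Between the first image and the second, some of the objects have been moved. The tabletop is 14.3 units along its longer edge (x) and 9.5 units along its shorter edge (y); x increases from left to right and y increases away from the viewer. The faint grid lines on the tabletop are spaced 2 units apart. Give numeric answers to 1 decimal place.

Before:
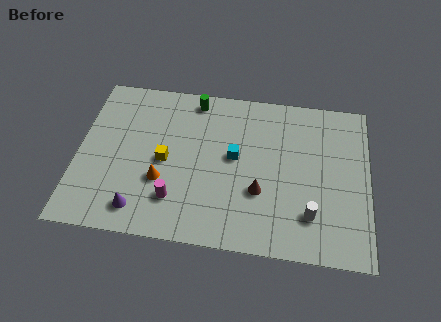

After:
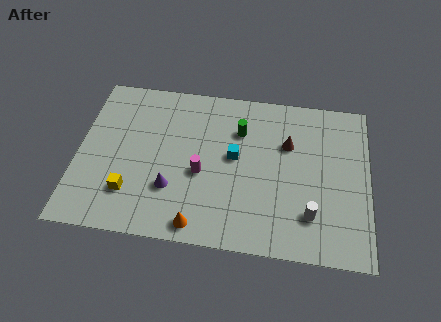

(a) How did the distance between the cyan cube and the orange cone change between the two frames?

+0.5

Before: roughly 4.0 units apart; after: 4.5. That's 0.5 units further apart.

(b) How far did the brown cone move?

3.3

The brown cone was near (9.0, 3.3) before and (10.3, 6.3) after, so it travelled √(1.3² + 3.0²) ≈ 3.3 units.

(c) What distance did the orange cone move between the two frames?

3.0

The orange cone was near (4.2, 3.3) before and (6.1, 1.0) after, so it travelled √(1.9² + 2.3²) ≈ 3.0 units.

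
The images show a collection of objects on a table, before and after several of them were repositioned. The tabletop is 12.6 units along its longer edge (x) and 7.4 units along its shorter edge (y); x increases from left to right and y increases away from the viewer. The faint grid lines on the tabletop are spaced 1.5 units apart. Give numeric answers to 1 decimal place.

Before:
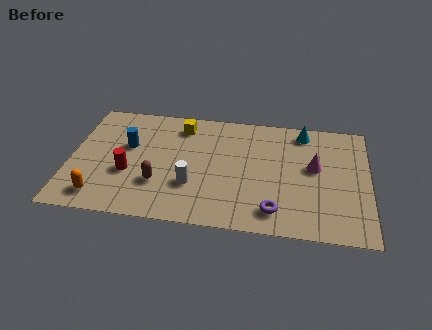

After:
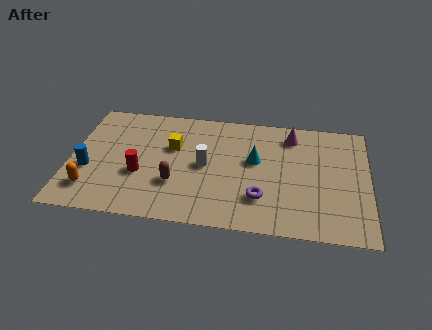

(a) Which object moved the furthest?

the cyan cone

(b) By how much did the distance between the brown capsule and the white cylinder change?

+0.4

Before: roughly 1.4 units apart; after: 1.8. That's 0.4 units further apart.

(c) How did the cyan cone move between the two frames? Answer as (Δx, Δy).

(-2.0, -2.1)

The cyan cone started near (9.8, 6.4) and ended near (7.8, 4.3).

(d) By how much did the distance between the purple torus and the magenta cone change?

+1.0

Before: roughly 3.3 units apart; after: 4.3. That's 1.0 units further apart.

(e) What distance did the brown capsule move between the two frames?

0.7

From (3.8, 2.3) to (4.5, 2.4), the brown capsule covered √(0.7² + 0.1²) ≈ 0.7 units.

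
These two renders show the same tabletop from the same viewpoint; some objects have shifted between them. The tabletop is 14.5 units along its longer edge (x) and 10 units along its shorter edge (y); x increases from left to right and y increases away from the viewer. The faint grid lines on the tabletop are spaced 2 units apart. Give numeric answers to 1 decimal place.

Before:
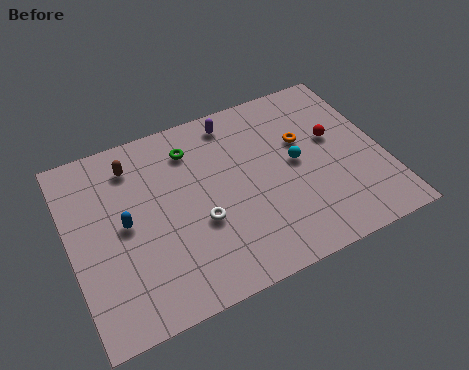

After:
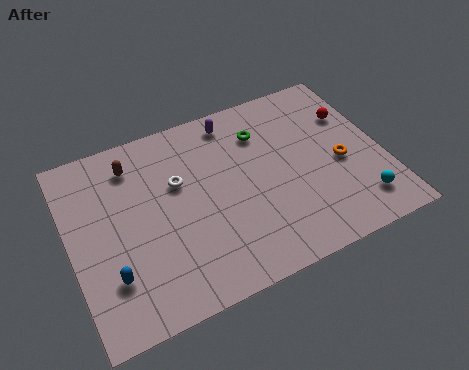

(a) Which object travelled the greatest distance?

the cyan sphere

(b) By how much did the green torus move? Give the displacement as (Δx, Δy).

(3.3, -0.4)

The green torus was at about (5.9, 7.9) and moved to about (9.2, 7.5).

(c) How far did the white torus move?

2.6

From (5.8, 3.8) to (5.1, 6.3), the white torus covered √(0.7² + 2.5²) ≈ 2.6 units.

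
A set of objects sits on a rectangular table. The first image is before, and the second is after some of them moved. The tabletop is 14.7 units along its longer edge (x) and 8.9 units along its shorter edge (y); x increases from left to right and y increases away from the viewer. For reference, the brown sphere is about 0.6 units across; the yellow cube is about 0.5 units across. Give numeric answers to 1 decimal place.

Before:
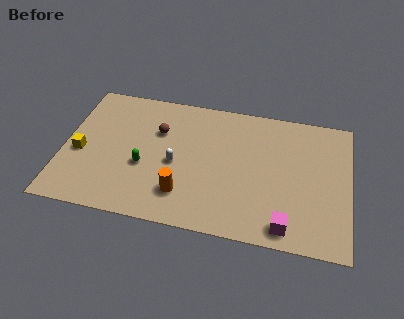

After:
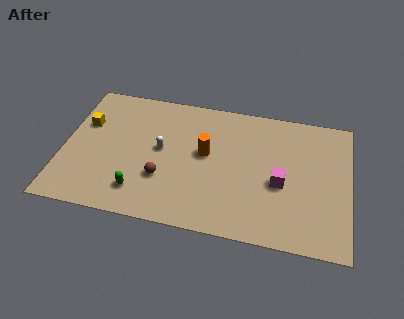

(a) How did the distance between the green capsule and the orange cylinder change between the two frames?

+2.0

The distance was about 2.5 in the first image and 4.5 in the second, so they moved 2.0 units further apart.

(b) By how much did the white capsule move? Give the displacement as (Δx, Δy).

(-0.8, 0.8)

The white capsule started near (5.8, 4.0) and ended near (5.0, 4.8).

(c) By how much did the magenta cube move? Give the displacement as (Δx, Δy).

(-0.4, 2.7)

The magenta cube was at about (11.6, 1.1) and moved to about (11.2, 3.8).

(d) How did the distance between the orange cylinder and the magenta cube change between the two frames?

-1.3

They were about 5.4 units apart before and 4.1 after — 1.3 units closer together.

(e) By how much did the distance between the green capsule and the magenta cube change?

-0.4

Before: roughly 7.8 units apart; after: 7.4. That's 0.4 units closer together.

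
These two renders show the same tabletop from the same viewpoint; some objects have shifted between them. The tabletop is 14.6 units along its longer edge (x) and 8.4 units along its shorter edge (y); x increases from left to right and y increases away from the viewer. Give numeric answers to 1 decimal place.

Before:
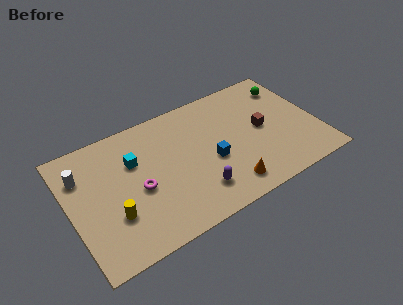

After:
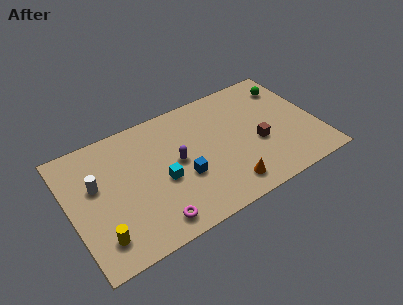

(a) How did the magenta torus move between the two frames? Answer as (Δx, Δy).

(0.5, -2.5)

The magenta torus was at about (3.9, 3.7) and moved to about (4.4, 1.2).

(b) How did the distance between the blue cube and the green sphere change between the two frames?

+1.6

Before: roughly 6.1 units apart; after: 7.7. That's 1.6 units further apart.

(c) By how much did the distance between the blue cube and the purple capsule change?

-0.7

The distance was about 1.9 in the first image and 1.2 in the second, so they moved 0.7 units closer together.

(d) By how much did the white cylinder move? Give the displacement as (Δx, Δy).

(0.7, -1.0)

From the two frames, the white cylinder sits at roughly (0.9, 6.1) before and (1.6, 5.1) after.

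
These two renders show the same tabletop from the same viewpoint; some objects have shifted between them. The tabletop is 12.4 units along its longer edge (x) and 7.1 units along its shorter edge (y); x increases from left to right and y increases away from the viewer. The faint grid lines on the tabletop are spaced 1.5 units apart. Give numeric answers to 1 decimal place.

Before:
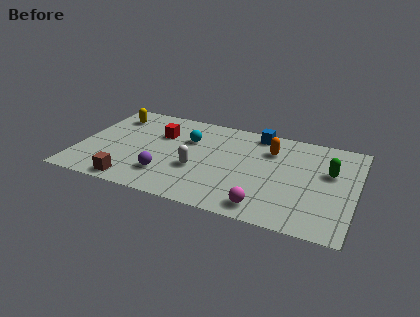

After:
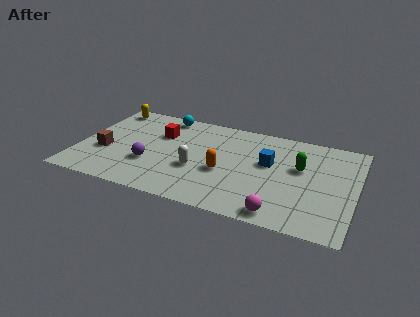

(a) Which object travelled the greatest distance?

the orange capsule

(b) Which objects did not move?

the red cube and the white capsule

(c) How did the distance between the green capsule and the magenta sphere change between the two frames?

-0.7

Before: roughly 4.3 units apart; after: 3.6. That's 0.7 units closer together.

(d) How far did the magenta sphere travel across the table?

0.7

The magenta sphere moved from about (8.6, 1.0) to (9.3, 0.8), a distance of √(0.7² + 0.2²) ≈ 0.7.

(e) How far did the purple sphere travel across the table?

1.0

The purple sphere was near (4.1, 1.8) before and (3.3, 2.4) after, so it travelled √(0.8² + 0.6²) ≈ 1.0 units.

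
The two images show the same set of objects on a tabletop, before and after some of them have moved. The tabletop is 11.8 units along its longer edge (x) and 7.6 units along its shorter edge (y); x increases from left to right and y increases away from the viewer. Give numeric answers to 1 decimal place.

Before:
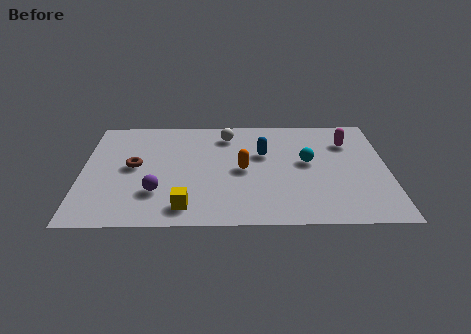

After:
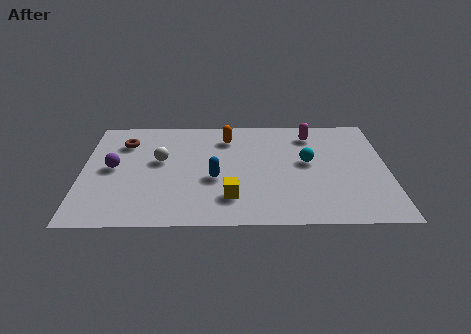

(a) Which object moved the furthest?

the white sphere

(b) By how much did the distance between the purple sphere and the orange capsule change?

+1.3

They were about 3.6 units apart before and 4.9 after — 1.3 units further apart.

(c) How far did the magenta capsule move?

1.5

From (10.3, 5.6) to (8.9, 6.2), the magenta capsule covered √(1.4² + 0.6²) ≈ 1.5 units.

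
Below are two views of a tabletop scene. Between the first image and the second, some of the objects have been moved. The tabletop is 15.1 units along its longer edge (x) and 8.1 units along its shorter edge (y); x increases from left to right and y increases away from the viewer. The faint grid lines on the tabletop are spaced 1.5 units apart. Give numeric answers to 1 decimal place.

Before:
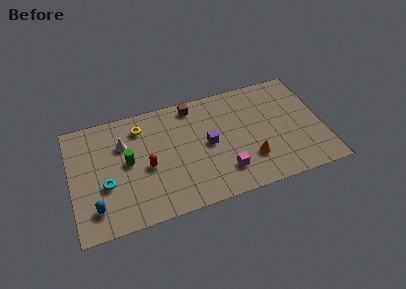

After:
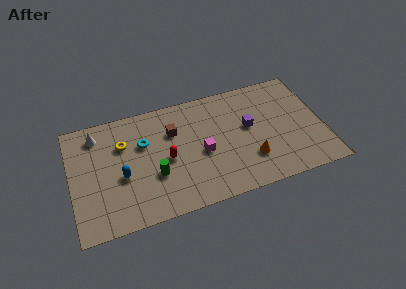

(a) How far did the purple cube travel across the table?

2.5

The purple cube was near (8.2, 4.1) before and (10.7, 4.6) after, so it travelled √(2.5² + 0.5²) ≈ 2.5 units.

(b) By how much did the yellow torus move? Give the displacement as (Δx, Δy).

(-1.1, -0.9)

From the two frames, the yellow torus sits at roughly (4.3, 6.5) before and (3.2, 5.6) after.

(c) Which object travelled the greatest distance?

the cyan torus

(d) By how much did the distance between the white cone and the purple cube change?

+4.0

Before: roughly 5.2 units apart; after: 9.2. That's 4.0 units further apart.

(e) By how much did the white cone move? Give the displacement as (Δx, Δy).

(-1.5, 1.1)

The white cone started near (3.2, 5.6) and ended near (1.7, 6.7).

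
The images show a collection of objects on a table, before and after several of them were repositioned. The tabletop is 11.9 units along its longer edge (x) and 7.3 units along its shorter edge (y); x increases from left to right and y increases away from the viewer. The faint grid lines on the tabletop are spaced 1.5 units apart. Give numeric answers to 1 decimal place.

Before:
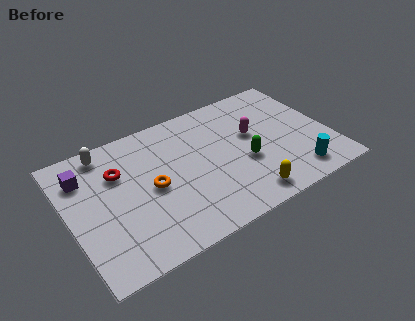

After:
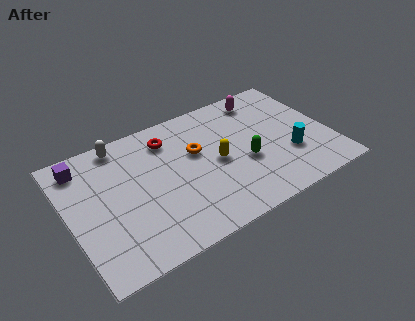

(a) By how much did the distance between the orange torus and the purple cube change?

+1.8

The distance was about 3.4 in the first image and 5.2 in the second, so they moved 1.8 units further apart.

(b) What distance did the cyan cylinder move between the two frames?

1.2

The cyan cylinder was near (10.0, 1.2) before and (9.9, 2.4) after, so it travelled √(0.1² + 1.2²) ≈ 1.2 units.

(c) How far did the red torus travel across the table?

2.5

The red torus was near (2.4, 5.0) before and (4.8, 5.8) after, so it travelled √(2.4² + 0.8²) ≈ 2.5 units.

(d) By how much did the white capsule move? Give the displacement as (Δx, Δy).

(0.7, 0.1)

The white capsule was at about (2.0, 6.4) and moved to about (2.7, 6.5).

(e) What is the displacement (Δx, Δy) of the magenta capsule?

(0.8, 1.9)

From the two frames, the magenta capsule sits at roughly (8.5, 4.3) before and (9.3, 6.2) after.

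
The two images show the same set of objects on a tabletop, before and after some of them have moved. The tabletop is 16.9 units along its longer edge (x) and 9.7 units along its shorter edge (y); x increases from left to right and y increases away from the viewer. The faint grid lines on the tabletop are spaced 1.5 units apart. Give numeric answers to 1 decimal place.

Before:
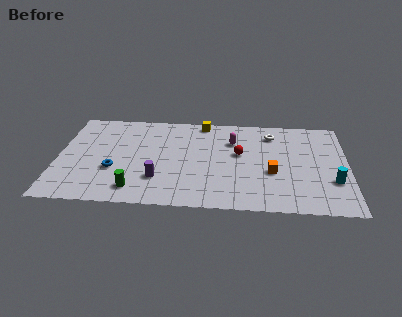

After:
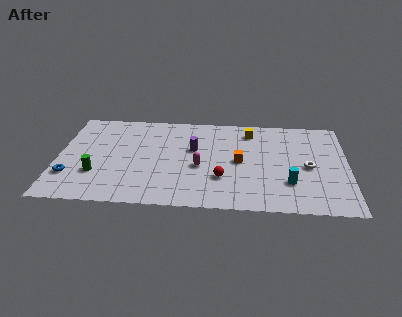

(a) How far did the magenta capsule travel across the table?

3.4

The magenta capsule moved from about (10.2, 6.9) to (8.3, 4.1), a distance of √(1.9² + 2.8²) ≈ 3.4.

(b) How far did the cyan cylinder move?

2.5

From (16.0, 3.1) to (13.5, 2.8), the cyan cylinder covered √(2.5² + 0.3²) ≈ 2.5 units.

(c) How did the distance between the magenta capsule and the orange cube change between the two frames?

-1.5

Before: roughly 3.9 units apart; after: 2.4. That's 1.5 units closer together.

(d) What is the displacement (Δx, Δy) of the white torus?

(2.1, -3.3)

The white torus was at about (12.5, 7.8) and moved to about (14.6, 4.5).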